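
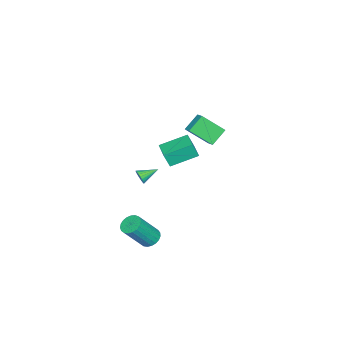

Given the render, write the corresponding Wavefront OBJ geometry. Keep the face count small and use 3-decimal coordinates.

v 0.436 -0.996 -0.796
v 0.714 -0.947 -0.336
v -0.396 -0.144 -0.384
v 0.806 -0.799 -0.456
v 0.841 -0.682 -0.627
v 0.815 -0.613 -0.824
v 0.731 -0.601 -1.017
v 0.601 -0.65 -1.176
v 0.447 -0.752 -1.278
v 0.291 -0.891 -1.306
v 0.157 -1.046 -1.256
v 0.065 -1.193 -1.136
v 0.03 -1.31 -0.965
v 0.057 -1.38 -0.768
v 0.141 -1.391 -0.575
v 0.27 -1.342 -0.416
v 0.424 -1.24 -0.314
v 0.58 -1.101 -0.287
v 3.325 0.944 -3.8
v 3.778 1.516 -3.815
v 4.828 0.728 -2.074
v 4.375 0.156 -2.06
v 3.555 1.616 -3.635
v 4.606 0.829 -1.894
v 3.292 1.601 -3.483
v 4.343 0.813 -1.743
v 3.035 1.471 -3.387
v 4.086 0.684 -1.646
v 2.828 1.251 -3.362
v 3.879 0.463 -1.621
v 2.707 0.977 -3.412
v 3.758 0.19 -1.672
v 2.693 0.698 -3.53
v 3.743 -0.09 -1.79
v 2.788 0.461 -3.695
v 3.838 -0.327 -1.954
v 2.975 0.307 -3.877
v 4.026 -0.48 -2.137
v 3.224 0.264 -4.047
v 4.274 -0.523 -2.306
v 3.489 0.338 -4.173
v 4.54 -0.449 -2.433
v 3.726 0.517 -4.236
v 4.777 -0.27 -2.495
v 3.894 0.77 -4.223
v 4.945 -0.018 -2.482
v 3.964 1.053 -4.136
v 5.014 0.265 -2.396
v 3.922 1.316 -3.992
v 4.973 0.529 -2.252
v -5.097 0.27 -1.083
v -4.91 -0.091 -0.039
v -3.848 1.132 -1.009
v -3.66 0.771 0.035
v -4.02 -1.231 -1.795
v -3.832 -1.592 -0.751
v -2.77 -0.369 -1.721
v -2.583 -0.73 -0.677
v -0.095 1.739 3.945
v -1.013 2.172 4.79
v -0.588 3.041 2.743
v -1.505 3.474 3.587
v 0.445 2.246 4.273
v -0.472 2.679 5.117
v -0.047 3.548 3.07
v -0.965 3.981 3.915
f 2 1 4
f 2 4 3
f 4 1 5
f 4 5 3
f 5 1 6
f 5 6 3
f 6 1 7
f 6 7 3
f 7 1 8
f 7 8 3
f 8 1 9
f 8 9 3
f 9 1 10
f 9 10 3
f 10 1 11
f 10 11 3
f 11 1 12
f 11 12 3
f 12 1 13
f 12 13 3
f 13 1 14
f 13 14 3
f 14 1 15
f 14 15 3
f 15 1 16
f 15 16 3
f 16 1 17
f 16 17 3
f 17 1 18
f 17 18 3
f 18 1 2
f 18 2 3
f 20 19 23
f 20 23 21
f 21 23 24
f 21 24 22
f 23 19 25
f 23 25 24
f 24 25 26
f 24 26 22
f 25 19 27
f 25 27 26
f 26 27 28
f 26 28 22
f 27 19 29
f 27 29 28
f 28 29 30
f 28 30 22
f 29 19 31
f 29 31 30
f 30 31 32
f 30 32 22
f 31 19 33
f 31 33 32
f 32 33 34
f 32 34 22
f 33 19 35
f 33 35 34
f 34 35 36
f 34 36 22
f 35 19 37
f 35 37 36
f 36 37 38
f 36 38 22
f 37 19 39
f 37 39 38
f 38 39 40
f 38 40 22
f 39 19 41
f 39 41 40
f 40 41 42
f 40 42 22
f 41 19 43
f 41 43 42
f 42 43 44
f 42 44 22
f 43 19 45
f 43 45 44
f 44 45 46
f 44 46 22
f 45 19 47
f 45 47 46
f 46 47 48
f 46 48 22
f 47 19 49
f 47 49 48
f 48 49 50
f 48 50 22
f 49 19 20
f 49 20 50
f 50 20 21
f 50 21 22
f 52 54 51
f 55 52 51
f 51 54 53
f 53 55 51
f 52 58 54
f 56 52 55
f 56 58 52
f 54 58 53
f 57 55 53
f 53 58 57
f 57 56 55
f 58 56 57
f 60 62 59
f 63 60 59
f 59 62 61
f 61 63 59
f 60 66 62
f 64 60 63
f 64 66 60
f 62 66 61
f 65 63 61
f 61 66 65
f 65 64 63
f 66 64 65



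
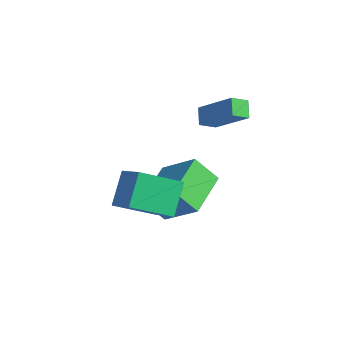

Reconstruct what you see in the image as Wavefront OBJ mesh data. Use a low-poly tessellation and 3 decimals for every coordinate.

v 2.092 -1.543 -0.36
v 1.483 -3.092 0.534
v 3.221 -1.643 0.234
v 2.612 -3.193 1.128
v 2.628 -2.427 -1.528
v 2.019 -3.977 -0.634
v 3.757 -2.528 -0.934
v 3.148 -4.077 -0.04
v 1.144 -1.996 -1.792
v 2.582 -1.613 -0.677
v 0.259 -0.264 -1.246
v 1.698 0.119 -0.131
v 1.762 -1.359 -2.809
v 3.201 -0.976 -1.694
v 0.878 0.373 -2.263
v 2.316 0.756 -1.148
v 0.95 1.699 1.512
v 0.824 0.999 1.878
v 2.44 2.031 2.66
v 2.314 1.331 3.026
v 1.446 1.329 0.974
v 1.32 0.629 1.34
v 2.936 1.661 2.122
v 2.81 0.961 2.488
f 2 4 1
f 5 2 1
f 1 4 3
f 3 5 1
f 2 8 4
f 6 2 5
f 6 8 2
f 4 8 3
f 7 5 3
f 3 8 7
f 7 6 5
f 8 6 7
f 10 12 9
f 13 10 9
f 9 12 11
f 11 13 9
f 10 16 12
f 14 10 13
f 14 16 10
f 12 16 11
f 15 13 11
f 11 16 15
f 15 14 13
f 16 14 15
f 18 20 17
f 21 18 17
f 17 20 19
f 19 21 17
f 18 24 20
f 22 18 21
f 22 24 18
f 20 24 19
f 23 21 19
f 19 24 23
f 23 22 21
f 24 22 23



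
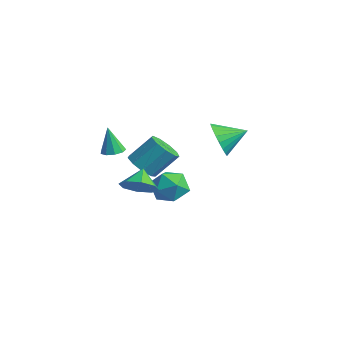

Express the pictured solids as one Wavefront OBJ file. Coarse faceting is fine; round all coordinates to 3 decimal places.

v -0.288 0.962 -1.354
v 0.259 0.989 -2.214
v -1.159 -0.309 -1.946
v -0.612 -0.282 -2.806
v -0.175 -0.579 -1.933
v 0.363 0.207 -1.567
v -1.263 0.473 -2.593
v -0.725 1.259 -2.227
v -0.343 0.686 -2.98
v 0.329 0.036 -2.572
v -1.229 0.644 -1.588
v -0.557 -0.006 -1.18
v -0.099 -1.416 -0.018
v 0.438 -1.026 -0.549
v 0.796 0.027 0.588
v 0.259 -0.364 1.118
v -0.093 -0.794 -0.597
v 0.265 0.259 0.54
v -0.626 -0.853 -0.374
v -0.269 0.2 0.763
v -0.913 -1.176 0.015
v -0.556 -0.123 1.152
v -0.819 -1.611 0.388
v -0.462 -0.559 1.525
v -0.388 -1.956 0.572
v -0.03 -0.903 1.709
v 0.179 -2.047 0.479
v 0.536 -0.995 1.616
v 0.616 -1.844 0.153
v 0.973 -0.791 1.29
v 0.718 -1.44 -0.253
v 1.075 -0.388 0.884
v 2.805 -3.422 0.696
v 3.32 -2.72 0.516
v 2.255 -2.838 1.404
v 2.771 -2.75 0.114
v 2.241 -3.174 0.053
v 2.042 -3.744 0.369
v 2.289 -4.125 0.876
v 2.839 -4.095 1.278
v 3.368 -3.671 1.339
v 3.568 -3.101 1.023
v 0.812 2.175 1.014
v 1.491 2.15 0.281
v 1.408 3.345 1.526
v 1.189 2.378 0.11
v 0.821 2.572 0.096
v 0.452 2.697 0.241
v 0.145 2.731 0.519
v -0.047 2.67 0.883
v -0.09 2.522 1.269
v 0.023 2.315 1.611
v 0.272 2.084 1.85
v 0.615 1.868 1.945
v 0.991 1.705 1.878
v 1.337 1.623 1.662
v 1.592 1.637 1.334
v 1.712 1.744 0.95
v 1.677 1.925 0.578
v 0.814 -3.461 2.025
v 1.349 -3.303 2.141
v 0.546 -3.559 3.395
v 1.119 -2.989 2.118
v 0.746 -2.896 2.051
v 0.405 -3.068 1.972
v 0.256 -3.424 1.918
v 0.367 -3.797 1.913
v 0.688 -4.014 1.961
v 1.068 -3.972 2.038
v 1.329 -3.691 2.109
f 1 12 6
f 1 6 2
f 1 2 8
f 1 8 11
f 1 11 12
f 2 6 10
f 6 12 5
f 12 11 3
f 11 8 7
f 8 2 9
f 4 10 5
f 4 5 3
f 4 3 7
f 4 7 9
f 4 9 10
f 5 10 6
f 3 5 12
f 7 3 11
f 9 7 8
f 10 9 2
f 14 13 17
f 14 17 15
f 15 17 18
f 15 18 16
f 17 13 19
f 17 19 18
f 18 19 20
f 18 20 16
f 19 13 21
f 19 21 20
f 20 21 22
f 20 22 16
f 21 13 23
f 21 23 22
f 22 23 24
f 22 24 16
f 23 13 25
f 23 25 24
f 24 25 26
f 24 26 16
f 25 13 27
f 25 27 26
f 26 27 28
f 26 28 16
f 27 13 29
f 27 29 28
f 28 29 30
f 28 30 16
f 29 13 31
f 29 31 30
f 30 31 32
f 30 32 16
f 31 13 14
f 31 14 32
f 32 14 15
f 32 15 16
f 34 33 36
f 34 36 35
f 36 33 37
f 36 37 35
f 37 33 38
f 37 38 35
f 38 33 39
f 38 39 35
f 39 33 40
f 39 40 35
f 40 33 41
f 40 41 35
f 41 33 42
f 41 42 35
f 42 33 34
f 42 34 35
f 44 43 46
f 44 46 45
f 46 43 47
f 46 47 45
f 47 43 48
f 47 48 45
f 48 43 49
f 48 49 45
f 49 43 50
f 49 50 45
f 50 43 51
f 50 51 45
f 51 43 52
f 51 52 45
f 52 43 53
f 52 53 45
f 53 43 54
f 53 54 45
f 54 43 55
f 54 55 45
f 55 43 56
f 55 56 45
f 56 43 57
f 56 57 45
f 57 43 58
f 57 58 45
f 58 43 59
f 58 59 45
f 59 43 44
f 59 44 45
f 61 60 63
f 61 63 62
f 63 60 64
f 63 64 62
f 64 60 65
f 64 65 62
f 65 60 66
f 65 66 62
f 66 60 67
f 66 67 62
f 67 60 68
f 67 68 62
f 68 60 69
f 68 69 62
f 69 60 70
f 69 70 62
f 70 60 61
f 70 61 62



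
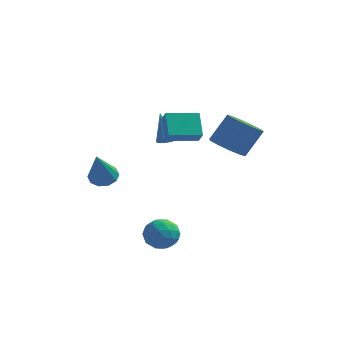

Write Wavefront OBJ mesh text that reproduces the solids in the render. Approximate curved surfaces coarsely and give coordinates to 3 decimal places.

v 0.495 -2.835 -4.037
v 1.353 -2.895 -3.698
v 0.307 -4.305 -3.822
v 1.165 -4.365 -3.483
v 0.509 -3.92 -3.006
v 0.625 -3.012 -3.139
v 1.035 -4.188 -4.381
v 1.151 -3.28 -4.514
v 1.687 -3.732 -3.91
v 1.362 -3.566 -3.06
v 0.298 -3.634 -4.46
v -0.027 -3.468 -3.61
v 0.941 -2.736 -3.886
v 0.719 -4.464 -3.634
v 0.334 -4.202 -3.353
v 0.838 -4.238 -3.154
v 0.513 -2.805 -3.558
v 1.017 -2.84 -3.358
v 0.521 -3.442 -2.951
v 0.643 -4.36 -4.162
v 1.147 -4.395 -3.962
v 0.822 -2.962 -4.366
v 1.326 -2.998 -4.167
v 1.139 -3.758 -4.569
v 1.641 -3.263 -3.812
v 1.531 -4.127 -3.685
v 1.454 -4.023 -4.214
v 1.522 -3.489 -4.292
v 1.45 -3.166 -3.312
v 1.34 -4.029 -3.185
v 0.954 -3.768 -2.905
v 1.022 -3.234 -2.983
v 1.647 -3.657 -3.437
v 0.32 -3.171 -4.335
v 0.21 -4.034 -4.208
v 0.638 -3.966 -4.537
v 0.706 -3.432 -4.615
v 0.129 -3.073 -3.835
v 0.019 -3.937 -3.708
v 0.138 -3.711 -3.228
v 0.206 -3.177 -3.306
v 0.013 -3.543 -4.083
v -2.111 -3.014 -0.598
v -1.642 -2.527 -0.298
v -2.049 -4.206 1.238
v -2.068 -2.394 -0.197
v -2.511 -2.498 -0.25
v -2.8 -2.799 -0.435
v -2.827 -3.183 -0.683
v -2.58 -3.502 -0.899
v -2.154 -3.635 -0.999
v -1.712 -3.53 -0.947
v -1.422 -3.229 -0.761
v -1.396 -2.846 -0.513
v 2.815 0.978 -0.047
v 3.546 1.378 -0.618
v 4.255 2.102 0.796
v 3.525 1.702 1.367
v 3.076 1.788 -0.592
v 3.785 2.512 0.822
v 2.506 1.888 -0.358
v 3.215 2.612 1.057
v 2.054 1.641 -0.005
v 2.763 2.365 1.41
v 1.893 1.14 0.332
v 2.603 1.864 1.746
v 2.085 0.578 0.524
v 2.794 1.302 1.938
v 2.555 0.168 0.498
v 3.264 0.892 1.912
v 3.125 0.068 0.263
v 3.834 0.792 1.678
v 3.577 0.315 -0.09
v 4.286 1.039 1.325
v 3.737 0.816 -0.426
v 4.447 1.54 0.988
v 0.394 -0.926 1.054
v 0.859 -0.652 1.074
v -0.234 0.046 2.326
v 0.741 -0.533 0.925
v 0.563 -0.482 0.798
v 0.356 -0.508 0.715
v 0.155 -0.606 0.691
v -0.004 -0.76 0.73
v -0.094 -0.942 0.825
v -0.1 -1.122 0.959
v -0.021 -1.268 1.11
v 0.131 -1.354 1.251
v 0.328 -1.367 1.359
v 0.536 -1.304 1.413
v 0.72 -1.175 1.406
v 0.848 -1.004 1.337
v 0.897 -0.819 1.22
v 0.657 -2.364 1.721
v 0.96 -2.809 2.326
v 0.243 -1.378 2.655
v 0.546 -1.823 3.26
v 2.074 -1.617 1.56
v 2.377 -2.062 2.165
v 1.66 -0.631 2.494
v 1.963 -1.076 3.099
f 1 38 17
f 38 12 41
f 17 41 6
f 38 41 17
f 1 17 13
f 17 6 18
f 13 18 2
f 17 18 13
f 1 13 22
f 13 2 23
f 22 23 8
f 13 23 22
f 1 22 34
f 22 8 37
f 34 37 11
f 22 37 34
f 1 34 38
f 34 11 42
f 38 42 12
f 34 42 38
f 2 18 29
f 18 6 32
f 29 32 10
f 18 32 29
f 6 41 19
f 41 12 40
f 19 40 5
f 41 40 19
f 12 42 39
f 42 11 35
f 39 35 3
f 42 35 39
f 11 37 36
f 37 8 24
f 36 24 7
f 37 24 36
f 8 23 28
f 23 2 25
f 28 25 9
f 23 25 28
f 4 30 16
f 30 10 31
f 16 31 5
f 30 31 16
f 4 16 14
f 16 5 15
f 14 15 3
f 16 15 14
f 4 14 21
f 14 3 20
f 21 20 7
f 14 20 21
f 4 21 26
f 21 7 27
f 26 27 9
f 21 27 26
f 4 26 30
f 26 9 33
f 30 33 10
f 26 33 30
f 5 31 19
f 31 10 32
f 19 32 6
f 31 32 19
f 3 15 39
f 15 5 40
f 39 40 12
f 15 40 39
f 7 20 36
f 20 3 35
f 36 35 11
f 20 35 36
f 9 27 28
f 27 7 24
f 28 24 8
f 27 24 28
f 10 33 29
f 33 9 25
f 29 25 2
f 33 25 29
f 44 43 46
f 44 46 45
f 46 43 47
f 46 47 45
f 47 43 48
f 47 48 45
f 48 43 49
f 48 49 45
f 49 43 50
f 49 50 45
f 50 43 51
f 50 51 45
f 51 43 52
f 51 52 45
f 52 43 53
f 52 53 45
f 53 43 54
f 53 54 45
f 54 43 44
f 54 44 45
f 56 55 59
f 56 59 57
f 57 59 60
f 57 60 58
f 59 55 61
f 59 61 60
f 60 61 62
f 60 62 58
f 61 55 63
f 61 63 62
f 62 63 64
f 62 64 58
f 63 55 65
f 63 65 64
f 64 65 66
f 64 66 58
f 65 55 67
f 65 67 66
f 66 67 68
f 66 68 58
f 67 55 69
f 67 69 68
f 68 69 70
f 68 70 58
f 69 55 71
f 69 71 70
f 70 71 72
f 70 72 58
f 71 55 73
f 71 73 72
f 72 73 74
f 72 74 58
f 73 55 75
f 73 75 74
f 74 75 76
f 74 76 58
f 75 55 56
f 75 56 76
f 76 56 57
f 76 57 58
f 78 77 80
f 78 80 79
f 80 77 81
f 80 81 79
f 81 77 82
f 81 82 79
f 82 77 83
f 82 83 79
f 83 77 84
f 83 84 79
f 84 77 85
f 84 85 79
f 85 77 86
f 85 86 79
f 86 77 87
f 86 87 79
f 87 77 88
f 87 88 79
f 88 77 89
f 88 89 79
f 89 77 90
f 89 90 79
f 90 77 91
f 90 91 79
f 91 77 92
f 91 92 79
f 92 77 93
f 92 93 79
f 93 77 78
f 93 78 79
f 95 97 94
f 98 95 94
f 94 97 96
f 96 98 94
f 95 101 97
f 99 95 98
f 99 101 95
f 97 101 96
f 100 98 96
f 96 101 100
f 100 99 98
f 101 99 100



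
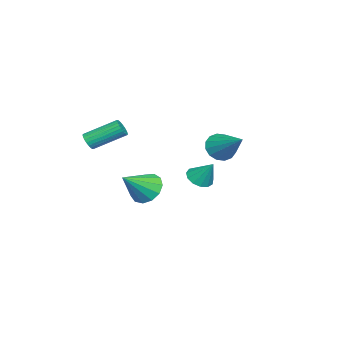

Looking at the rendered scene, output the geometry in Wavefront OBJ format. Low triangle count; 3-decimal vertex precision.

v -0.453 2.967 1.837
v -0.116 3.249 1.144
v 0.673 4.293 2.923
v -0.46 3.49 1.206
v -0.801 3.592 1.436
v -1.05 3.526 1.774
v -1.138 3.31 2.129
v -1.043 3.002 2.405
v -0.789 2.685 2.53
v -0.445 2.444 2.468
v -0.104 2.343 2.238
v 0.145 2.409 1.9
v 0.233 2.624 1.545
v 0.137 2.932 1.269
v -4.172 -1.834 -3.065
v -3.478 -1.791 -3.784
v -2.888 -2.646 -1.875
v -3.438 -1.308 -3.497
v -3.632 -0.992 -3.073
v -3.997 -0.943 -2.646
v -4.417 -1.177 -2.353
v -4.759 -1.619 -2.286
v -4.915 -2.13 -2.466
v -4.835 -2.546 -2.837
v -4.544 -2.736 -3.28
v -4.135 -2.64 -3.655
v -3.737 -2.288 -3.843
v -0.14 -3.369 1.55
v 0.168 -3.493 1.937
v -0.352 -1.975 2.837
v -0.66 -1.851 2.45
v 0.29 -3.385 1.824
v -0.23 -1.866 2.724
v 0.346 -3.273 1.669
v -0.173 -1.755 2.569
v 0.329 -3.177 1.496
v -0.191 -1.658 2.396
v 0.24 -3.11 1.331
v -0.279 -1.591 2.231
v 0.093 -3.082 1.2
v -0.426 -1.563 2.099
v -0.089 -3.098 1.121
v -0.609 -1.579 2.021
v -0.279 -3.155 1.109
v -0.799 -1.637 2.008
v -0.448 -3.245 1.163
v -0.968 -1.727 2.063
v -0.57 -3.354 1.276
v -1.09 -1.835 2.176
v -0.627 -3.465 1.431
v -1.146 -1.947 2.331
v -0.609 -3.562 1.604
v -1.129 -2.043 2.504
v -0.521 -3.629 1.769
v -1.04 -2.11 2.669
v -0.374 -3.657 1.901
v -0.893 -2.138 2.8
v -0.191 -3.641 1.979
v -0.711 -2.122 2.879
v -0.001 -3.583 1.992
v -0.521 -2.065 2.891
v -3.195 1.182 -1.499
v -2.477 1.044 -1.617
v -2.865 1.938 -0.381
v -2.566 1.393 -1.827
v -2.854 1.675 -1.933
v -3.25 1.8 -1.901
v -3.629 1.729 -1.742
v -3.87 1.484 -1.505
v -3.896 1.143 -1.267
v -3.7 0.815 -1.102
v -3.343 0.602 -1.063
v -2.939 0.574 -1.163
v -2.616 0.738 -1.37
f 2 1 4
f 2 4 3
f 4 1 5
f 4 5 3
f 5 1 6
f 5 6 3
f 6 1 7
f 6 7 3
f 7 1 8
f 7 8 3
f 8 1 9
f 8 9 3
f 9 1 10
f 9 10 3
f 10 1 11
f 10 11 3
f 11 1 12
f 11 12 3
f 12 1 13
f 12 13 3
f 13 1 14
f 13 14 3
f 14 1 2
f 14 2 3
f 16 15 18
f 16 18 17
f 18 15 19
f 18 19 17
f 19 15 20
f 19 20 17
f 20 15 21
f 20 21 17
f 21 15 22
f 21 22 17
f 22 15 23
f 22 23 17
f 23 15 24
f 23 24 17
f 24 15 25
f 24 25 17
f 25 15 26
f 25 26 17
f 26 15 27
f 26 27 17
f 27 15 16
f 27 16 17
f 29 28 32
f 29 32 30
f 30 32 33
f 30 33 31
f 32 28 34
f 32 34 33
f 33 34 35
f 33 35 31
f 34 28 36
f 34 36 35
f 35 36 37
f 35 37 31
f 36 28 38
f 36 38 37
f 37 38 39
f 37 39 31
f 38 28 40
f 38 40 39
f 39 40 41
f 39 41 31
f 40 28 42
f 40 42 41
f 41 42 43
f 41 43 31
f 42 28 44
f 42 44 43
f 43 44 45
f 43 45 31
f 44 28 46
f 44 46 45
f 45 46 47
f 45 47 31
f 46 28 48
f 46 48 47
f 47 48 49
f 47 49 31
f 48 28 50
f 48 50 49
f 49 50 51
f 49 51 31
f 50 28 52
f 50 52 51
f 51 52 53
f 51 53 31
f 52 28 54
f 52 54 53
f 53 54 55
f 53 55 31
f 54 28 56
f 54 56 55
f 55 56 57
f 55 57 31
f 56 28 58
f 56 58 57
f 57 58 59
f 57 59 31
f 58 28 60
f 58 60 59
f 59 60 61
f 59 61 31
f 60 28 29
f 60 29 61
f 61 29 30
f 61 30 31
f 63 62 65
f 63 65 64
f 65 62 66
f 65 66 64
f 66 62 67
f 66 67 64
f 67 62 68
f 67 68 64
f 68 62 69
f 68 69 64
f 69 62 70
f 69 70 64
f 70 62 71
f 70 71 64
f 71 62 72
f 71 72 64
f 72 62 73
f 72 73 64
f 73 62 74
f 73 74 64
f 74 62 63
f 74 63 64



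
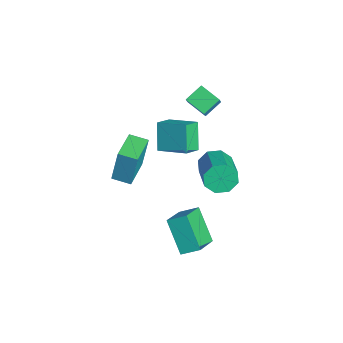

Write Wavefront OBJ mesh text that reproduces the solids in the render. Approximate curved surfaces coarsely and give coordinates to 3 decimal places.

v -2.841 0.189 -2.662
v -2.843 0.562 -0.616
v -2.268 1.09 -2.826
v -2.269 1.463 -0.78
v -1.231 -0.803 -2.48
v -1.232 -0.43 -0.434
v -0.657 0.098 -2.644
v -0.659 0.471 -0.598
v 2.931 3.535 1.889
v 3.214 3.168 1.118
v 5.072 2.917 1.92
v 4.789 3.285 2.691
v 3.3 3.851 1.131
v 5.159 3.6 1.933
v 3.17 4.349 1.589
v 5.029 4.099 2.391
v 2.9 4.371 2.222
v 4.759 4.12 3.024
v 2.648 3.903 2.66
v 4.506 3.652 3.462
v 2.561 3.22 2.647
v 4.42 2.969 3.449
v 2.691 2.721 2.189
v 4.55 2.471 2.991
v 2.961 2.7 1.556
v 4.82 2.449 2.358
v 2.349 1.864 -2.372
v 3.544 0.894 -1.499
v 2.705 2.783 -1.839
v 3.901 1.813 -0.966
v 3.739 2.207 -3.894
v 4.935 1.237 -3.021
v 4.096 3.126 -3.361
v 5.291 2.156 -2.488
v -2.818 2.708 0.137
v -2.198 1.902 0.695
v -1.704 3.951 0.692
v -1.083 3.145 1.25
v -1.857 2.475 -1.27
v -1.236 1.669 -0.712
v -0.742 3.718 -0.715
v -0.122 2.912 -0.157
v -1.046 3.2 3.257
v -0.552 2.979 3.976
v -1.445 4.113 3.81
v -0.951 3.893 4.53
v -0.089 3.887 2.81
v 0.405 3.667 3.53
v -0.488 4.801 3.364
v 0.006 4.58 4.083
f 2 4 1
f 5 2 1
f 1 4 3
f 3 5 1
f 2 8 4
f 6 2 5
f 6 8 2
f 4 8 3
f 7 5 3
f 3 8 7
f 7 6 5
f 8 6 7
f 10 9 13
f 10 13 11
f 11 13 14
f 11 14 12
f 13 9 15
f 13 15 14
f 14 15 16
f 14 16 12
f 15 9 17
f 15 17 16
f 16 17 18
f 16 18 12
f 17 9 19
f 17 19 18
f 18 19 20
f 18 20 12
f 19 9 21
f 19 21 20
f 20 21 22
f 20 22 12
f 21 9 23
f 21 23 22
f 22 23 24
f 22 24 12
f 23 9 25
f 23 25 24
f 24 25 26
f 24 26 12
f 25 9 10
f 25 10 26
f 26 10 11
f 26 11 12
f 28 30 27
f 31 28 27
f 27 30 29
f 29 31 27
f 28 34 30
f 32 28 31
f 32 34 28
f 30 34 29
f 33 31 29
f 29 34 33
f 33 32 31
f 34 32 33
f 36 38 35
f 39 36 35
f 35 38 37
f 37 39 35
f 36 42 38
f 40 36 39
f 40 42 36
f 38 42 37
f 41 39 37
f 37 42 41
f 41 40 39
f 42 40 41
f 44 46 43
f 47 44 43
f 43 46 45
f 45 47 43
f 44 50 46
f 48 44 47
f 48 50 44
f 46 50 45
f 49 47 45
f 45 50 49
f 49 48 47
f 50 48 49



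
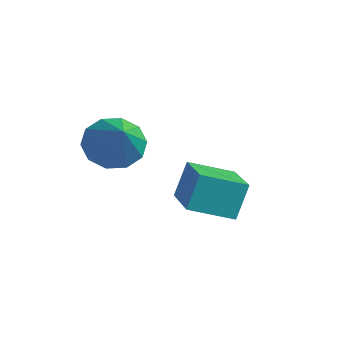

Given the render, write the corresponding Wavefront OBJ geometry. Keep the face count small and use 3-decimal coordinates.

v -2.354 -0.301 2.176
v -1.667 -0.336 1.396
v -0.906 -1.019 3.484
v -1.628 0.244 1.67
v -1.865 0.616 2.137
v -2.29 0.637 2.619
v -2.739 0.3 2.932
v -3.042 -0.266 2.956
v -3.081 -0.846 2.682
v -2.844 -1.218 2.215
v -2.419 -1.24 1.733
v -1.97 -0.903 1.42
v -2.397 2.113 -1.024
v -2.456 2.7 0.29
v -1.543 3.406 -1.563
v -1.602 3.993 -0.249
v -0.538 1.107 -0.491
v -0.597 1.694 0.823
v 0.316 2.4 -1.03
v 0.257 2.987 0.284
f 2 1 4
f 2 4 3
f 4 1 5
f 4 5 3
f 5 1 6
f 5 6 3
f 6 1 7
f 6 7 3
f 7 1 8
f 7 8 3
f 8 1 9
f 8 9 3
f 9 1 10
f 9 10 3
f 10 1 11
f 10 11 3
f 11 1 12
f 11 12 3
f 12 1 2
f 12 2 3
f 14 16 13
f 17 14 13
f 13 16 15
f 15 17 13
f 14 20 16
f 18 14 17
f 18 20 14
f 16 20 15
f 19 17 15
f 15 20 19
f 19 18 17
f 20 18 19



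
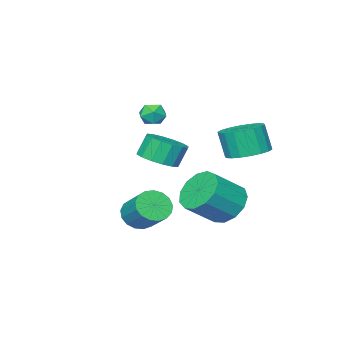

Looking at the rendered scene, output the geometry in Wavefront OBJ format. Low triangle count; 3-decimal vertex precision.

v -1.387 -1.946 1.688
v -1.012 -1.794 2.239
v -0.468 -2.226 1.141
v -0.093 -2.074 1.692
v -0.508 -2.617 1.7
v -1.076 -2.444 2.038
v -0.404 -1.576 1.342
v -0.972 -1.403 1.68
v -0.405 -1.565 2.025
v -0.469 -2.209 2.247
v -1.011 -1.811 1.133
v -1.075 -2.455 1.355
v 2.894 1.271 -2.11
v 3.577 0.916 -1.826
v 3.809 2.114 -0.887
v 3.126 2.469 -1.17
v 3.702 1.131 -2.13
v 3.934 2.329 -1.191
v 3.641 1.377 -2.43
v 3.873 2.575 -1.49
v 3.41 1.599 -2.656
v 3.642 2.797 -1.716
v 3.06 1.746 -2.757
v 3.292 2.944 -1.817
v 2.673 1.784 -2.71
v 2.905 2.982 -1.77
v 2.336 1.705 -2.525
v 2.568 2.903 -1.585
v 2.126 1.526 -2.245
v 2.358 2.724 -1.306
v 2.093 1.289 -1.934
v 2.325 2.486 -0.995
v 2.243 1.047 -1.664
v 2.475 2.245 -0.724
v 2.543 0.857 -1.495
v 2.775 2.055 -0.556
v 2.922 0.762 -1.468
v 3.154 1.96 -0.528
v 3.296 0.783 -1.587
v 3.528 1.981 -0.648
v -1.993 2.579 0.413
v -1.342 1.85 0.158
v -1.296 1.432 1.472
v -1.947 2.161 1.727
v -1.072 2.195 0.258
v -1.026 1.777 1.573
v -0.984 2.616 0.389
v -0.938 2.198 1.704
v -1.096 3.03 0.525
v -1.05 2.611 1.839
v -1.386 3.354 0.638
v -1.34 2.936 1.953
v -1.796 3.525 0.707
v -1.75 3.107 2.021
v -2.245 3.509 0.717
v -2.199 3.09 2.032
v -2.644 3.308 0.668
v -2.598 2.89 1.982
v -2.914 2.963 0.567
v -2.868 2.545 1.882
v -3.002 2.542 0.436
v -2.956 2.124 1.751
v -2.89 2.129 0.301
v -2.844 1.71 1.615
v -2.6 1.804 0.187
v -2.554 1.386 1.502
v -2.19 1.633 0.119
v -2.144 1.215 1.433
v -1.741 1.65 0.108
v -1.695 1.231 1.423
v 1.624 0.973 0.511
v 2.382 1.449 0.797
v 1.935 1.562 1.795
v 1.176 1.087 1.509
v 2.079 1.788 0.623
v 1.632 1.901 1.621
v 1.654 1.908 0.419
v 1.207 2.022 1.417
v 1.221 1.778 0.239
v 0.774 1.892 1.238
v 0.896 1.433 0.133
v 0.449 1.546 1.131
v 0.765 0.964 0.127
v 0.318 1.077 1.126
v 0.865 0.498 0.225
v 0.418 0.611 1.223
v 1.168 0.159 0.399
v 0.721 0.272 1.397
v 1.593 0.038 0.603
v 1.146 0.152 1.601
v 2.026 0.168 0.782
v 1.579 0.282 1.781
v 2.351 0.514 0.889
v 1.904 0.627 1.887
v 2.482 0.983 0.894
v 2.035 1.096 1.893
v -0.25 3.185 -1.848
v 0.2 2.542 -2.605
v 1.54 2.213 -1.528
v 1.09 2.855 -0.772
v 0.42 3.106 -2.705
v 1.759 2.777 -1.628
v 0.426 3.696 -2.533
v 1.766 3.367 -1.457
v 0.218 4.123 -2.144
v 1.558 3.794 -1.067
v -0.138 4.252 -1.661
v 1.202 3.923 -0.584
v -0.53 4.043 -1.237
v 0.809 3.713 -0.161
v -0.833 3.56 -1.008
v 0.506 3.231 0.069
v -0.951 2.959 -1.045
v 0.389 2.63 0.032
v -0.846 2.429 -1.337
v 0.493 2.1 -0.261
v -0.552 2.139 -1.792
v 0.788 1.81 -0.715
v -0.162 2.181 -2.264
v 1.178 1.852 -1.188
f 1 12 6
f 1 6 2
f 1 2 8
f 1 8 11
f 1 11 12
f 2 6 10
f 6 12 5
f 12 11 3
f 11 8 7
f 8 2 9
f 4 10 5
f 4 5 3
f 4 3 7
f 4 7 9
f 4 9 10
f 5 10 6
f 3 5 12
f 7 3 11
f 9 7 8
f 10 9 2
f 14 13 17
f 14 17 15
f 15 17 18
f 15 18 16
f 17 13 19
f 17 19 18
f 18 19 20
f 18 20 16
f 19 13 21
f 19 21 20
f 20 21 22
f 20 22 16
f 21 13 23
f 21 23 22
f 22 23 24
f 22 24 16
f 23 13 25
f 23 25 24
f 24 25 26
f 24 26 16
f 25 13 27
f 25 27 26
f 26 27 28
f 26 28 16
f 27 13 29
f 27 29 28
f 28 29 30
f 28 30 16
f 29 13 31
f 29 31 30
f 30 31 32
f 30 32 16
f 31 13 33
f 31 33 32
f 32 33 34
f 32 34 16
f 33 13 35
f 33 35 34
f 34 35 36
f 34 36 16
f 35 13 37
f 35 37 36
f 36 37 38
f 36 38 16
f 37 13 39
f 37 39 38
f 38 39 40
f 38 40 16
f 39 13 14
f 39 14 40
f 40 14 15
f 40 15 16
f 42 41 45
f 42 45 43
f 43 45 46
f 43 46 44
f 45 41 47
f 45 47 46
f 46 47 48
f 46 48 44
f 47 41 49
f 47 49 48
f 48 49 50
f 48 50 44
f 49 41 51
f 49 51 50
f 50 51 52
f 50 52 44
f 51 41 53
f 51 53 52
f 52 53 54
f 52 54 44
f 53 41 55
f 53 55 54
f 54 55 56
f 54 56 44
f 55 41 57
f 55 57 56
f 56 57 58
f 56 58 44
f 57 41 59
f 57 59 58
f 58 59 60
f 58 60 44
f 59 41 61
f 59 61 60
f 60 61 62
f 60 62 44
f 61 41 63
f 61 63 62
f 62 63 64
f 62 64 44
f 63 41 65
f 63 65 64
f 64 65 66
f 64 66 44
f 65 41 67
f 65 67 66
f 66 67 68
f 66 68 44
f 67 41 69
f 67 69 68
f 68 69 70
f 68 70 44
f 69 41 42
f 69 42 70
f 70 42 43
f 70 43 44
f 72 71 75
f 72 75 73
f 73 75 76
f 73 76 74
f 75 71 77
f 75 77 76
f 76 77 78
f 76 78 74
f 77 71 79
f 77 79 78
f 78 79 80
f 78 80 74
f 79 71 81
f 79 81 80
f 80 81 82
f 80 82 74
f 81 71 83
f 81 83 82
f 82 83 84
f 82 84 74
f 83 71 85
f 83 85 84
f 84 85 86
f 84 86 74
f 85 71 87
f 85 87 86
f 86 87 88
f 86 88 74
f 87 71 89
f 87 89 88
f 88 89 90
f 88 90 74
f 89 71 91
f 89 91 90
f 90 91 92
f 90 92 74
f 91 71 93
f 91 93 92
f 92 93 94
f 92 94 74
f 93 71 95
f 93 95 94
f 94 95 96
f 94 96 74
f 95 71 72
f 95 72 96
f 96 72 73
f 96 73 74
f 98 97 101
f 98 101 99
f 99 101 102
f 99 102 100
f 101 97 103
f 101 103 102
f 102 103 104
f 102 104 100
f 103 97 105
f 103 105 104
f 104 105 106
f 104 106 100
f 105 97 107
f 105 107 106
f 106 107 108
f 106 108 100
f 107 97 109
f 107 109 108
f 108 109 110
f 108 110 100
f 109 97 111
f 109 111 110
f 110 111 112
f 110 112 100
f 111 97 113
f 111 113 112
f 112 113 114
f 112 114 100
f 113 97 115
f 113 115 114
f 114 115 116
f 114 116 100
f 115 97 117
f 115 117 116
f 116 117 118
f 116 118 100
f 117 97 119
f 117 119 118
f 118 119 120
f 118 120 100
f 119 97 98
f 119 98 120
f 120 98 99
f 120 99 100



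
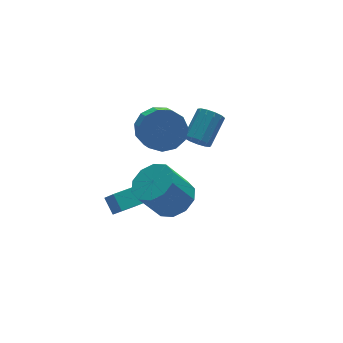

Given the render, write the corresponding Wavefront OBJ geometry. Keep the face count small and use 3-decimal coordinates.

v 1.116 -0.936 1.874
v 1.845 -1.458 1.387
v 1.633 -2.345 2.019
v 0.904 -1.824 2.506
v 2.1 -1.201 1.833
v 1.888 -2.089 2.465
v 2.043 -0.86 2.293
v 1.831 -1.748 2.924
v 1.692 -0.544 2.619
v 1.479 -1.431 3.251
v 1.158 -0.352 2.709
v 0.945 -1.239 3.341
v 0.61 -0.345 2.534
v 0.398 -1.233 3.166
v 0.224 -0.527 2.149
v 0.011 -1.414 2.781
v 0.12 -0.838 1.677
v -0.092 -1.725 2.309
v 0.333 -1.18 1.268
v 0.121 -2.068 1.9
v 0.795 -1.445 1.051
v 0.582 -2.333 1.683
v 1.358 -1.549 1.095
v 1.146 -2.436 1.727
v -0.737 -1.21 -2.708
v -0.792 -0.526 -2.141
v -0.889 -0.637 -3.412
v -0.944 0.046 -2.845
v 0.444 -1.026 -2.815
v 0.389 -0.343 -2.248
v 0.292 -0.454 -3.519
v 0.237 0.23 -2.952
v 0.785 -2.997 -0.958
v 1.297 -3.769 -0.581
v 0.366 -3.676 0.874
v -0.145 -2.903 0.498
v 1.593 -3.25 -0.425
v 0.662 -3.156 1.03
v 1.581 -2.634 -0.472
v 0.65 -2.54 0.983
v 1.265 -2.156 -0.705
v 0.334 -2.063 0.75
v 0.765 -2 -1.034
v -0.165 -1.906 0.421
v 0.274 -2.224 -1.334
v -0.657 -2.131 0.121
v -0.022 -2.744 -1.49
v -0.953 -2.65 -0.035
v -0.01 -3.36 -1.443
v -0.941 -3.266 0.012
v 0.306 -3.837 -1.21
v -0.625 -3.744 0.245
v 0.805 -3.994 -0.881
v -0.125 -3.9 0.574
v 2.354 -1.982 1.293
v 2.796 -2.246 0.966
v 3.828 -1.502 1.76
v 3.386 -1.238 2.087
v 2.713 -1.956 0.801
v 3.746 -1.212 1.595
v 2.517 -1.674 0.792
v 3.55 -0.93 1.586
v 2.269 -1.49 0.943
v 3.301 -0.746 1.737
v 2.047 -1.462 1.204
v 3.08 -0.718 1.998
v 1.923 -1.599 1.494
v 2.956 -0.855 2.288
v 1.936 -1.858 1.72
v 2.969 -1.114 2.514
v 2.081 -2.156 1.81
v 3.114 -1.412 2.604
v 2.313 -2.399 1.737
v 3.346 -1.655 2.53
v 2.558 -2.509 1.522
v 3.59 -1.765 2.316
v 2.737 -2.452 1.235
v 3.77 -1.709 2.029
f 2 1 5
f 2 5 3
f 3 5 6
f 3 6 4
f 5 1 7
f 5 7 6
f 6 7 8
f 6 8 4
f 7 1 9
f 7 9 8
f 8 9 10
f 8 10 4
f 9 1 11
f 9 11 10
f 10 11 12
f 10 12 4
f 11 1 13
f 11 13 12
f 12 13 14
f 12 14 4
f 13 1 15
f 13 15 14
f 14 15 16
f 14 16 4
f 15 1 17
f 15 17 16
f 16 17 18
f 16 18 4
f 17 1 19
f 17 19 18
f 18 19 20
f 18 20 4
f 19 1 21
f 19 21 20
f 20 21 22
f 20 22 4
f 21 1 23
f 21 23 22
f 22 23 24
f 22 24 4
f 23 1 2
f 23 2 24
f 24 2 3
f 24 3 4
f 26 28 25
f 29 26 25
f 25 28 27
f 27 29 25
f 26 32 28
f 30 26 29
f 30 32 26
f 28 32 27
f 31 29 27
f 27 32 31
f 31 30 29
f 32 30 31
f 34 33 37
f 34 37 35
f 35 37 38
f 35 38 36
f 37 33 39
f 37 39 38
f 38 39 40
f 38 40 36
f 39 33 41
f 39 41 40
f 40 41 42
f 40 42 36
f 41 33 43
f 41 43 42
f 42 43 44
f 42 44 36
f 43 33 45
f 43 45 44
f 44 45 46
f 44 46 36
f 45 33 47
f 45 47 46
f 46 47 48
f 46 48 36
f 47 33 49
f 47 49 48
f 48 49 50
f 48 50 36
f 49 33 51
f 49 51 50
f 50 51 52
f 50 52 36
f 51 33 53
f 51 53 52
f 52 53 54
f 52 54 36
f 53 33 34
f 53 34 54
f 54 34 35
f 54 35 36
f 56 55 59
f 56 59 57
f 57 59 60
f 57 60 58
f 59 55 61
f 59 61 60
f 60 61 62
f 60 62 58
f 61 55 63
f 61 63 62
f 62 63 64
f 62 64 58
f 63 55 65
f 63 65 64
f 64 65 66
f 64 66 58
f 65 55 67
f 65 67 66
f 66 67 68
f 66 68 58
f 67 55 69
f 67 69 68
f 68 69 70
f 68 70 58
f 69 55 71
f 69 71 70
f 70 71 72
f 70 72 58
f 71 55 73
f 71 73 72
f 72 73 74
f 72 74 58
f 73 55 75
f 73 75 74
f 74 75 76
f 74 76 58
f 75 55 77
f 75 77 76
f 76 77 78
f 76 78 58
f 77 55 56
f 77 56 78
f 78 56 57
f 78 57 58



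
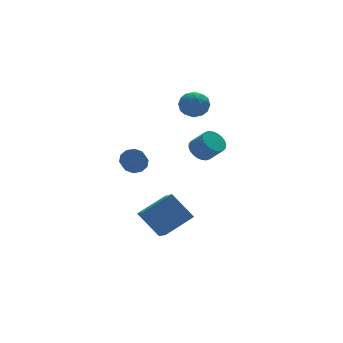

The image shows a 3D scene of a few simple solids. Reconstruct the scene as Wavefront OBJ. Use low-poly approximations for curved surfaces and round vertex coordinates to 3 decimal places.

v -0.517 2.001 -0.631
v -0.218 2.388 -0.01
v -0.704 1.605 0.711
v -1.003 1.219 0.091
v -0.659 2.574 -0.105
v -1.145 1.791 0.616
v -1.046 2.541 -0.401
v -1.532 1.759 0.32
v -1.231 2.303 -0.785
v -1.717 1.52 -0.064
v -1.143 1.949 -1.11
v -1.629 1.166 -0.388
v -0.816 1.615 -1.251
v -1.302 0.832 -0.53
v -0.375 1.429 -1.156
v -0.861 0.646 -0.435
v 0.012 1.461 -0.86
v -0.474 0.679 -0.139
v 0.197 1.7 -0.476
v -0.289 0.917 0.245
v 0.109 2.054 -0.152
v -0.377 1.271 0.57
v 3.078 0.809 0.113
v 3.431 0.303 -0.471
v 3.956 -0.455 0.502
v 3.602 0.051 1.087
v 3.672 0.527 -0.426
v 4.196 -0.231 0.547
v 3.821 0.794 -0.298
v 4.346 0.037 0.675
v 3.858 1.064 -0.108
v 4.382 0.306 0.865
v 3.776 1.294 0.115
v 4.3 0.537 1.088
v 3.587 1.451 0.339
v 4.112 0.693 1.312
v 3.321 1.51 0.528
v 3.846 0.752 1.501
v 3.018 1.462 0.654
v 3.543 0.705 1.627
v 2.724 1.315 0.698
v 3.249 0.557 1.671
v 2.484 1.091 0.653
v 3.008 0.333 1.626
v 2.334 0.823 0.525
v 2.859 0.066 1.498
v 2.298 0.554 0.335
v 2.822 -0.204 1.308
v 2.38 0.323 0.112
v 2.904 -0.434 1.085
v 2.568 0.167 -0.112
v 3.093 -0.591 0.861
v 2.834 0.108 -0.301
v 3.359 -0.65 0.672
v 3.137 0.155 -0.427
v 3.662 -0.602 0.546
v -0.246 -0.605 -5.458
v -0.632 -2.259 -4.384
v -1.068 0.537 -3.994
v -1.454 -1.118 -2.92
v 1.614 -0.442 -4.54
v 1.228 -2.097 -3.466
v 0.792 0.699 -3.076
v 0.406 -0.955 -2.002
v 3.408 3.026 2.774
v 4.196 2.432 2.831
v 2.524 1.928 3.529
v 3.312 1.334 3.586
v 3.282 2.167 4.117
v 3.828 2.846 3.65
v 2.892 1.514 2.71
v 3.438 2.193 2.243
v 3.877 1.497 2.792
v 4.118 1.901 3.661
v 2.602 2.459 2.699
v 2.843 2.863 3.568
v 3.879 2.826 2.736
v 2.841 1.534 3.624
v 2.823 2.024 3.936
v 3.286 1.675 3.969
v 3.663 3.069 3.217
v 4.126 2.72 3.251
v 3.589 2.564 4.007
v 2.594 1.64 3.109
v 3.057 1.291 3.143
v 3.434 2.685 2.391
v 3.897 2.336 2.424
v 3.131 1.796 2.353
v 4.155 1.927 2.747
v 3.636 1.281 3.191
v 3.389 1.387 2.676
v 3.709 1.786 2.401
v 4.297 2.165 3.257
v 3.778 1.519 3.702
v 3.76 2.009 4.013
v 4.081 2.408 3.739
v 4.109 1.615 3.234
v 2.942 2.841 2.658
v 2.423 2.195 3.103
v 2.639 1.952 2.621
v 2.96 2.351 2.347
v 3.084 3.079 3.169
v 2.565 2.433 3.613
v 3.011 2.574 3.959
v 3.331 2.973 3.684
v 2.611 2.745 3.126
f 2 1 5
f 2 5 3
f 3 5 6
f 3 6 4
f 5 1 7
f 5 7 6
f 6 7 8
f 6 8 4
f 7 1 9
f 7 9 8
f 8 9 10
f 8 10 4
f 9 1 11
f 9 11 10
f 10 11 12
f 10 12 4
f 11 1 13
f 11 13 12
f 12 13 14
f 12 14 4
f 13 1 15
f 13 15 14
f 14 15 16
f 14 16 4
f 15 1 17
f 15 17 16
f 16 17 18
f 16 18 4
f 17 1 19
f 17 19 18
f 18 19 20
f 18 20 4
f 19 1 21
f 19 21 20
f 20 21 22
f 20 22 4
f 21 1 2
f 21 2 22
f 22 2 3
f 22 3 4
f 24 23 27
f 24 27 25
f 25 27 28
f 25 28 26
f 27 23 29
f 27 29 28
f 28 29 30
f 28 30 26
f 29 23 31
f 29 31 30
f 30 31 32
f 30 32 26
f 31 23 33
f 31 33 32
f 32 33 34
f 32 34 26
f 33 23 35
f 33 35 34
f 34 35 36
f 34 36 26
f 35 23 37
f 35 37 36
f 36 37 38
f 36 38 26
f 37 23 39
f 37 39 38
f 38 39 40
f 38 40 26
f 39 23 41
f 39 41 40
f 40 41 42
f 40 42 26
f 41 23 43
f 41 43 42
f 42 43 44
f 42 44 26
f 43 23 45
f 43 45 44
f 44 45 46
f 44 46 26
f 45 23 47
f 45 47 46
f 46 47 48
f 46 48 26
f 47 23 49
f 47 49 48
f 48 49 50
f 48 50 26
f 49 23 51
f 49 51 50
f 50 51 52
f 50 52 26
f 51 23 53
f 51 53 52
f 52 53 54
f 52 54 26
f 53 23 55
f 53 55 54
f 54 55 56
f 54 56 26
f 55 23 24
f 55 24 56
f 56 24 25
f 56 25 26
f 58 60 57
f 61 58 57
f 57 60 59
f 59 61 57
f 58 64 60
f 62 58 61
f 62 64 58
f 60 64 59
f 63 61 59
f 59 64 63
f 63 62 61
f 64 62 63
f 65 102 81
f 102 76 105
f 81 105 70
f 102 105 81
f 65 81 77
f 81 70 82
f 77 82 66
f 81 82 77
f 65 77 86
f 77 66 87
f 86 87 72
f 77 87 86
f 65 86 98
f 86 72 101
f 98 101 75
f 86 101 98
f 65 98 102
f 98 75 106
f 102 106 76
f 98 106 102
f 66 82 93
f 82 70 96
f 93 96 74
f 82 96 93
f 70 105 83
f 105 76 104
f 83 104 69
f 105 104 83
f 76 106 103
f 106 75 99
f 103 99 67
f 106 99 103
f 75 101 100
f 101 72 88
f 100 88 71
f 101 88 100
f 72 87 92
f 87 66 89
f 92 89 73
f 87 89 92
f 68 94 80
f 94 74 95
f 80 95 69
f 94 95 80
f 68 80 78
f 80 69 79
f 78 79 67
f 80 79 78
f 68 78 85
f 78 67 84
f 85 84 71
f 78 84 85
f 68 85 90
f 85 71 91
f 90 91 73
f 85 91 90
f 68 90 94
f 90 73 97
f 94 97 74
f 90 97 94
f 69 95 83
f 95 74 96
f 83 96 70
f 95 96 83
f 67 79 103
f 79 69 104
f 103 104 76
f 79 104 103
f 71 84 100
f 84 67 99
f 100 99 75
f 84 99 100
f 73 91 92
f 91 71 88
f 92 88 72
f 91 88 92
f 74 97 93
f 97 73 89
f 93 89 66
f 97 89 93



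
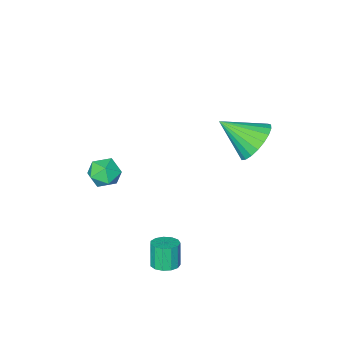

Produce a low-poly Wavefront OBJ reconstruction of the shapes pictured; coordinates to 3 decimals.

v 3.003 3.25 -4.212
v 3.358 2.782 -4.264
v 3.172 2.521 -3.18
v 2.817 2.99 -3.128
v 3.551 3.035 -4.169
v 3.365 2.775 -3.086
v 3.57 3.357 -4.089
v 3.384 3.097 -3.005
v 3.409 3.645 -4.047
v 3.223 3.385 -2.963
v 3.12 3.808 -4.058
v 2.933 3.547 -2.974
v 2.793 3.793 -4.117
v 2.607 3.533 -3.034
v 2.533 3.607 -4.207
v 2.347 3.346 -3.123
v 2.422 3.307 -4.298
v 2.236 3.046 -3.214
v 2.496 2.989 -4.362
v 2.31 2.728 -3.278
v 2.731 2.754 -4.378
v 2.545 2.493 -3.294
v 3.052 2.677 -4.341
v 2.866 2.416 -3.258
v -1.257 3.364 1.29
v -0.654 3.179 0.501
v -0.283 2.276 2.29
v -0.466 3.51 0.679
v -0.415 3.816 0.962
v -0.51 4.044 1.302
v -0.734 4.154 1.639
v -1.048 4.128 1.917
v -1.399 3.969 2.086
v -1.724 3.706 2.117
v -1.97 3.384 2.005
v -2.091 3.058 1.77
v -2.069 2.785 1.451
v -1.906 2.613 1.105
v -1.631 2.57 0.79
v -1.291 2.664 0.562
v -0.946 2.879 0.46
v 2.625 -1.382 -1.761
v 3.182 -1.657 -2.264
v 1.698 -1.843 -2.536
v 2.255 -2.118 -3.039
v 2.165 -2.454 -2.319
v 2.738 -2.169 -1.84
v 2.142 -1.331 -2.96
v 2.715 -1.046 -2.481
v 2.884 -1.626 -3.004
v 2.898 -2.32 -2.609
v 1.982 -1.18 -2.191
v 1.996 -1.874 -1.796
f 2 1 5
f 2 5 3
f 3 5 6
f 3 6 4
f 5 1 7
f 5 7 6
f 6 7 8
f 6 8 4
f 7 1 9
f 7 9 8
f 8 9 10
f 8 10 4
f 9 1 11
f 9 11 10
f 10 11 12
f 10 12 4
f 11 1 13
f 11 13 12
f 12 13 14
f 12 14 4
f 13 1 15
f 13 15 14
f 14 15 16
f 14 16 4
f 15 1 17
f 15 17 16
f 16 17 18
f 16 18 4
f 17 1 19
f 17 19 18
f 18 19 20
f 18 20 4
f 19 1 21
f 19 21 20
f 20 21 22
f 20 22 4
f 21 1 23
f 21 23 22
f 22 23 24
f 22 24 4
f 23 1 2
f 23 2 24
f 24 2 3
f 24 3 4
f 26 25 28
f 26 28 27
f 28 25 29
f 28 29 27
f 29 25 30
f 29 30 27
f 30 25 31
f 30 31 27
f 31 25 32
f 31 32 27
f 32 25 33
f 32 33 27
f 33 25 34
f 33 34 27
f 34 25 35
f 34 35 27
f 35 25 36
f 35 36 27
f 36 25 37
f 36 37 27
f 37 25 38
f 37 38 27
f 38 25 39
f 38 39 27
f 39 25 40
f 39 40 27
f 40 25 41
f 40 41 27
f 41 25 26
f 41 26 27
f 42 53 47
f 42 47 43
f 42 43 49
f 42 49 52
f 42 52 53
f 43 47 51
f 47 53 46
f 53 52 44
f 52 49 48
f 49 43 50
f 45 51 46
f 45 46 44
f 45 44 48
f 45 48 50
f 45 50 51
f 46 51 47
f 44 46 53
f 48 44 52
f 50 48 49
f 51 50 43



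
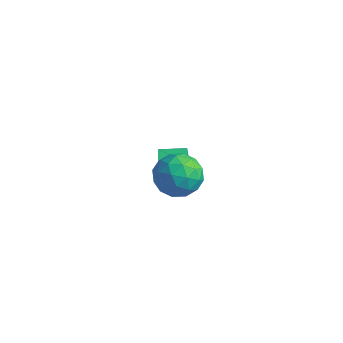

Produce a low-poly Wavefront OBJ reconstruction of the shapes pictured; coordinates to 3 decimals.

v -1.5 3.57 -3.125
v -1.368 3.3 -2.14
v -0.551 4.408 -3.023
v -0.419 4.138 -2.037
v -0.901 2.922 -3.383
v -0.769 2.652 -2.397
v 0.048 3.76 -3.28
v 0.18 3.49 -2.295
v 3.661 -0.635 3.343
v 4.656 -1.083 3.278
v 3.184 -1.477 1.862
v 4.179 -1.925 1.797
v 3.494 -2.229 2.593
v 3.789 -1.708 3.509
v 4.051 -0.852 1.631
v 4.346 -0.331 2.547
v 4.897 -1.217 2.22
v 4.553 -2.068 2.814
v 3.287 -0.492 2.326
v 2.943 -1.343 2.92
v 4.2 -0.785 3.441
v 3.64 -1.775 1.699
v 3.237 -1.953 2.167
v 3.822 -2.217 2.129
v 3.691 -1.153 3.576
v 4.276 -1.416 3.538
v 3.593 -2.089 3.135
v 3.564 -1.144 1.602
v 4.149 -1.407 1.564
v 4.018 -0.343 3.011
v 4.603 -0.607 2.973
v 4.247 -0.471 2.005
v 4.927 -1.127 2.78
v 4.647 -1.622 1.91
v 4.571 -0.991 1.812
v 4.745 -0.685 2.351
v 4.725 -1.627 3.13
v 4.445 -2.122 2.259
v 4.042 -2.301 2.727
v 4.215 -1.995 3.265
v 4.867 -1.706 2.508
v 3.395 -0.438 2.881
v 3.115 -0.933 2.01
v 3.625 -0.565 1.875
v 3.798 -0.259 2.413
v 3.193 -0.938 3.23
v 2.913 -1.433 2.36
v 3.095 -1.875 2.789
v 3.269 -1.569 3.328
v 2.973 -0.854 2.632
f 2 4 1
f 5 2 1
f 1 4 3
f 3 5 1
f 2 8 4
f 6 2 5
f 6 8 2
f 4 8 3
f 7 5 3
f 3 8 7
f 7 6 5
f 8 6 7
f 9 46 25
f 46 20 49
f 25 49 14
f 46 49 25
f 9 25 21
f 25 14 26
f 21 26 10
f 25 26 21
f 9 21 30
f 21 10 31
f 30 31 16
f 21 31 30
f 9 30 42
f 30 16 45
f 42 45 19
f 30 45 42
f 9 42 46
f 42 19 50
f 46 50 20
f 42 50 46
f 10 26 37
f 26 14 40
f 37 40 18
f 26 40 37
f 14 49 27
f 49 20 48
f 27 48 13
f 49 48 27
f 20 50 47
f 50 19 43
f 47 43 11
f 50 43 47
f 19 45 44
f 45 16 32
f 44 32 15
f 45 32 44
f 16 31 36
f 31 10 33
f 36 33 17
f 31 33 36
f 12 38 24
f 38 18 39
f 24 39 13
f 38 39 24
f 12 24 22
f 24 13 23
f 22 23 11
f 24 23 22
f 12 22 29
f 22 11 28
f 29 28 15
f 22 28 29
f 12 29 34
f 29 15 35
f 34 35 17
f 29 35 34
f 12 34 38
f 34 17 41
f 38 41 18
f 34 41 38
f 13 39 27
f 39 18 40
f 27 40 14
f 39 40 27
f 11 23 47
f 23 13 48
f 47 48 20
f 23 48 47
f 15 28 44
f 28 11 43
f 44 43 19
f 28 43 44
f 17 35 36
f 35 15 32
f 36 32 16
f 35 32 36
f 18 41 37
f 41 17 33
f 37 33 10
f 41 33 37



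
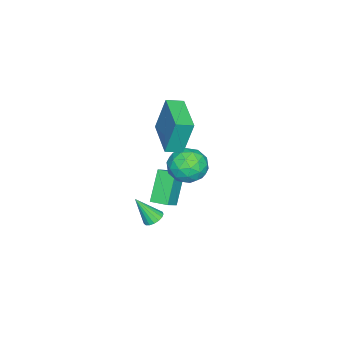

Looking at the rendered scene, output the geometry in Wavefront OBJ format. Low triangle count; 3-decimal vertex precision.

v -0.055 -2.049 -3.411
v 0.269 -2.417 -3.702
v 0.195 -2.911 -2.049
v 0.446 -2.228 -3.615
v 0.509 -1.999 -3.482
v 0.442 -1.781 -3.332
v 0.261 -1.625 -3.2
v 0.009 -1.566 -3.116
v -0.259 -1.617 -3.1
v -0.479 -1.768 -3.155
v -0.603 -1.984 -3.269
v -0.6 -2.214 -3.415
v -0.473 -2.407 -3.56
v -0.25 -2.518 -3.671
v 0.018 -2.521 -3.722
v -0.196 -1.821 -2.19
v -1.349 -1.927 -0.683
v -0.182 -0.885 -2.113
v -1.334 -0.99 -0.606
v 0.694 -1.89 -1.514
v -0.458 -1.995 -0.007
v 0.709 -0.953 -1.437
v -0.444 -1.059 0.07
v -1.929 -1.841 2.106
v -2.1 -1.353 4.08
v -0.164 -0.539 1.938
v -0.335 -0.051 3.911
v -1.385 -2.549 2.329
v -1.556 -2.061 4.302
v 0.38 -1.247 2.16
v 0.209 -0.759 4.134
v -0.151 0.628 0.744
v 0.468 0.122 1.458
v -1.028 -0.842 0.462
v -0.409 -1.348 1.176
v -1.108 -0.604 1.504
v -0.565 0.305 1.679
v 0.005 -1.025 0.241
v 0.548 -0.116 0.416
v 0.565 -0.9 1.148
v -0.123 -0.64 1.928
v -0.437 -0.08 -0.008
v -1.125 0.18 0.772
v 0.236 0.504 1.126
v -0.796 -1.224 0.794
v -1.206 -0.786 0.987
v -0.842 -1.084 1.407
v -0.372 0.612 1.256
v -0.008 0.314 1.675
v -0.934 -0.112 1.702
v -0.552 -1.034 0.245
v -0.188 -1.332 0.664
v 0.282 0.364 0.513
v 0.646 0.066 0.933
v 0.374 -0.608 0.218
v 0.656 -0.394 1.363
v 0.14 -1.259 1.197
v 0.384 -1.068 0.648
v 0.703 -0.534 0.75
v 0.252 -0.241 1.822
v -0.264 -1.105 1.656
v -0.674 -0.668 1.849
v -0.355 -0.133 1.952
v 0.309 -0.842 1.639
v -0.296 0.385 0.264
v -0.812 -0.479 0.098
v -0.205 -0.587 -0.032
v 0.114 -0.052 0.071
v -0.7 0.539 0.723
v -1.216 -0.326 0.557
v -1.263 -0.186 1.17
v -0.944 0.348 1.272
v -0.869 0.122 0.281
f 2 1 4
f 2 4 3
f 4 1 5
f 4 5 3
f 5 1 6
f 5 6 3
f 6 1 7
f 6 7 3
f 7 1 8
f 7 8 3
f 8 1 9
f 8 9 3
f 9 1 10
f 9 10 3
f 10 1 11
f 10 11 3
f 11 1 12
f 11 12 3
f 12 1 13
f 12 13 3
f 13 1 14
f 13 14 3
f 14 1 15
f 14 15 3
f 15 1 2
f 15 2 3
f 17 19 16
f 20 17 16
f 16 19 18
f 18 20 16
f 17 23 19
f 21 17 20
f 21 23 17
f 19 23 18
f 22 20 18
f 18 23 22
f 22 21 20
f 23 21 22
f 25 27 24
f 28 25 24
f 24 27 26
f 26 28 24
f 25 31 27
f 29 25 28
f 29 31 25
f 27 31 26
f 30 28 26
f 26 31 30
f 30 29 28
f 31 29 30
f 32 69 48
f 69 43 72
f 48 72 37
f 69 72 48
f 32 48 44
f 48 37 49
f 44 49 33
f 48 49 44
f 32 44 53
f 44 33 54
f 53 54 39
f 44 54 53
f 32 53 65
f 53 39 68
f 65 68 42
f 53 68 65
f 32 65 69
f 65 42 73
f 69 73 43
f 65 73 69
f 33 49 60
f 49 37 63
f 60 63 41
f 49 63 60
f 37 72 50
f 72 43 71
f 50 71 36
f 72 71 50
f 43 73 70
f 73 42 66
f 70 66 34
f 73 66 70
f 42 68 67
f 68 39 55
f 67 55 38
f 68 55 67
f 39 54 59
f 54 33 56
f 59 56 40
f 54 56 59
f 35 61 47
f 61 41 62
f 47 62 36
f 61 62 47
f 35 47 45
f 47 36 46
f 45 46 34
f 47 46 45
f 35 45 52
f 45 34 51
f 52 51 38
f 45 51 52
f 35 52 57
f 52 38 58
f 57 58 40
f 52 58 57
f 35 57 61
f 57 40 64
f 61 64 41
f 57 64 61
f 36 62 50
f 62 41 63
f 50 63 37
f 62 63 50
f 34 46 70
f 46 36 71
f 70 71 43
f 46 71 70
f 38 51 67
f 51 34 66
f 67 66 42
f 51 66 67
f 40 58 59
f 58 38 55
f 59 55 39
f 58 55 59
f 41 64 60
f 64 40 56
f 60 56 33
f 64 56 60



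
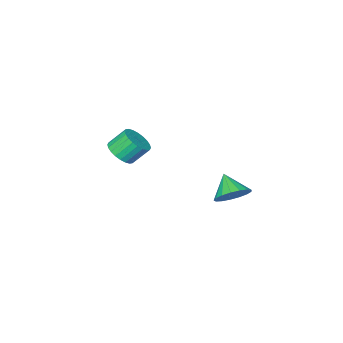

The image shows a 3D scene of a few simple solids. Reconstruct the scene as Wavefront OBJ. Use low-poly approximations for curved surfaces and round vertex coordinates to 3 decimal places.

v -2.057 -3.751 -0.471
v -1.602 -3.155 -0.44
v -2.208 -2.734 0.362
v -2.663 -3.329 0.331
v -1.799 -3.066 -0.636
v -2.406 -2.645 0.166
v -2.036 -3.08 -0.807
v -2.642 -2.659 -0.005
v -2.276 -3.197 -0.927
v -2.882 -2.776 -0.125
v -2.483 -3.398 -0.978
v -3.089 -2.977 -0.176
v -2.624 -3.653 -0.951
v -3.231 -3.232 -0.149
v -2.68 -3.922 -0.852
v -3.286 -3.501 -0.05
v -2.64 -4.166 -0.694
v -3.247 -3.745 0.108
v -2.512 -4.346 -0.502
v -3.118 -3.925 0.3
v -2.314 -4.435 -0.306
v -2.921 -4.014 0.496
v -2.078 -4.421 -0.135
v -2.684 -4 0.667
v -1.838 -4.304 -0.015
v -2.444 -3.883 0.787
v -1.631 -4.103 0.036
v -2.237 -3.682 0.838
v -1.489 -3.848 0.009
v -2.096 -3.427 0.811
v -1.434 -3.579 -0.09
v -2.04 -3.158 0.712
v -1.473 -3.335 -0.248
v -2.08 -2.914 0.554
v -3.503 1.991 -0.806
v -2.792 2.157 -0.433
v -3.717 1.129 -0.014
v -3.051 2.389 -0.25
v -3.413 2.53 -0.195
v -3.796 2.547 -0.28
v -4.111 2.437 -0.485
v -4.288 2.225 -0.764
v -4.284 1.959 -1.053
v -4.102 1.7 -1.285
v -3.782 1.508 -1.407
v -3.398 1.426 -1.392
v -3.039 1.474 -1.242
v -2.785 1.641 -0.993
v -2.696 1.887 -0.701
f 2 1 5
f 2 5 3
f 3 5 6
f 3 6 4
f 5 1 7
f 5 7 6
f 6 7 8
f 6 8 4
f 7 1 9
f 7 9 8
f 8 9 10
f 8 10 4
f 9 1 11
f 9 11 10
f 10 11 12
f 10 12 4
f 11 1 13
f 11 13 12
f 12 13 14
f 12 14 4
f 13 1 15
f 13 15 14
f 14 15 16
f 14 16 4
f 15 1 17
f 15 17 16
f 16 17 18
f 16 18 4
f 17 1 19
f 17 19 18
f 18 19 20
f 18 20 4
f 19 1 21
f 19 21 20
f 20 21 22
f 20 22 4
f 21 1 23
f 21 23 22
f 22 23 24
f 22 24 4
f 23 1 25
f 23 25 24
f 24 25 26
f 24 26 4
f 25 1 27
f 25 27 26
f 26 27 28
f 26 28 4
f 27 1 29
f 27 29 28
f 28 29 30
f 28 30 4
f 29 1 31
f 29 31 30
f 30 31 32
f 30 32 4
f 31 1 33
f 31 33 32
f 32 33 34
f 32 34 4
f 33 1 2
f 33 2 34
f 34 2 3
f 34 3 4
f 36 35 38
f 36 38 37
f 38 35 39
f 38 39 37
f 39 35 40
f 39 40 37
f 40 35 41
f 40 41 37
f 41 35 42
f 41 42 37
f 42 35 43
f 42 43 37
f 43 35 44
f 43 44 37
f 44 35 45
f 44 45 37
f 45 35 46
f 45 46 37
f 46 35 47
f 46 47 37
f 47 35 48
f 47 48 37
f 48 35 49
f 48 49 37
f 49 35 36
f 49 36 37



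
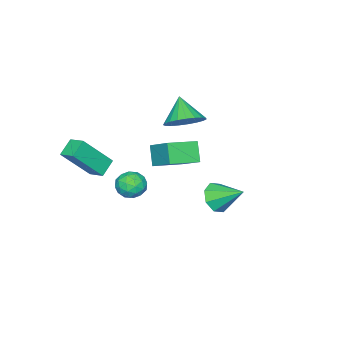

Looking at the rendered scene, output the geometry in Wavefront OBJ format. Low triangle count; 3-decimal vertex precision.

v 1.091 0.402 2.719
v 0.65 -0.046 3.586
v 1.517 1.607 3.56
v 1.077 1.159 4.426
v 2.323 -0.239 3.014
v 1.883 -0.687 3.88
v 2.75 0.966 3.854
v 2.309 0.518 4.721
v -2.721 -2.21 2.386
v -2.167 -1.738 3.042
v -3.339 -2.97 3.454
v -2.497 -1.499 3.022
v -2.865 -1.383 2.891
v -3.208 -1.41 2.674
v -3.467 -1.575 2.406
v -3.597 -1.85 2.135
v -3.576 -2.187 1.907
v -3.407 -2.528 1.762
v -3.119 -2.814 1.725
v -2.762 -2.996 1.802
v -2.398 -3.041 1.98
v -2.09 -2.943 2.228
v -1.891 -2.718 2.504
v -1.836 -2.405 2.759
v -1.934 -2.058 2.949
v 0.267 1.6 0.639
v 1.063 1.588 0.79
v 0.133 2.86 1.441
v 0.923 1.902 0.274
v 0.4 2.038 -0.029
v -0.202 1.918 0.061
v -0.529 1.611 0.489
v -0.389 1.297 1.005
v 0.134 1.161 1.307
v 0.736 1.282 1.218
v -0.757 -2.852 -0.873
v -0.217 -3.174 -0.414
v -0.663 -3.826 -1.666
v -0.123 -4.148 -1.207
v -0.862 -4.103 -0.967
v -0.92 -3.502 -0.477
v 0.04 -3.498 -1.603
v -0.018 -2.897 -1.113
v 0.275 -3.573 -0.865
v -0.282 -3.948 -0.472
v -0.598 -3.052 -1.608
v -1.155 -3.427 -1.215
v -0.495 -2.928 -0.574
v -0.385 -4.072 -1.506
v -0.819 -4.046 -1.365
v -0.502 -4.235 -1.095
v -0.908 -3.121 -0.611
v -0.591 -3.31 -0.341
v -0.97 -3.856 -0.666
v -0.289 -3.69 -1.739
v 0.028 -3.879 -1.469
v -0.378 -2.765 -0.985
v -0.061 -2.954 -0.715
v 0.09 -3.144 -1.414
v 0.111 -3.352 -0.569
v 0.167 -3.924 -1.035
v 0.263 -3.542 -1.268
v 0.229 -3.188 -0.98
v -0.216 -3.572 -0.338
v -0.161 -4.144 -0.804
v -0.595 -4.118 -0.663
v -0.63 -3.764 -0.375
v 0.073 -3.806 -0.603
v -0.719 -2.856 -1.276
v -0.664 -3.428 -1.742
v -0.25 -3.236 -1.705
v -0.285 -2.882 -1.417
v -1.047 -3.076 -1.045
v -0.991 -3.648 -1.511
v -1.109 -3.812 -1.1
v -1.143 -3.458 -0.812
v -0.953 -3.194 -1.477
v 1.598 -3.593 1.733
v 2.681 -4.306 3.281
v 1.726 -2.79 2.013
v 2.809 -3.503 3.562
v 2.371 -3.537 1.218
v 3.454 -4.25 2.767
v 2.499 -2.734 1.499
v 3.582 -3.447 3.047
f 2 4 1
f 5 2 1
f 1 4 3
f 3 5 1
f 2 8 4
f 6 2 5
f 6 8 2
f 4 8 3
f 7 5 3
f 3 8 7
f 7 6 5
f 8 6 7
f 10 9 12
f 10 12 11
f 12 9 13
f 12 13 11
f 13 9 14
f 13 14 11
f 14 9 15
f 14 15 11
f 15 9 16
f 15 16 11
f 16 9 17
f 16 17 11
f 17 9 18
f 17 18 11
f 18 9 19
f 18 19 11
f 19 9 20
f 19 20 11
f 20 9 21
f 20 21 11
f 21 9 22
f 21 22 11
f 22 9 23
f 22 23 11
f 23 9 24
f 23 24 11
f 24 9 25
f 24 25 11
f 25 9 10
f 25 10 11
f 27 26 29
f 27 29 28
f 29 26 30
f 29 30 28
f 30 26 31
f 30 31 28
f 31 26 32
f 31 32 28
f 32 26 33
f 32 33 28
f 33 26 34
f 33 34 28
f 34 26 35
f 34 35 28
f 35 26 27
f 35 27 28
f 36 73 52
f 73 47 76
f 52 76 41
f 73 76 52
f 36 52 48
f 52 41 53
f 48 53 37
f 52 53 48
f 36 48 57
f 48 37 58
f 57 58 43
f 48 58 57
f 36 57 69
f 57 43 72
f 69 72 46
f 57 72 69
f 36 69 73
f 69 46 77
f 73 77 47
f 69 77 73
f 37 53 64
f 53 41 67
f 64 67 45
f 53 67 64
f 41 76 54
f 76 47 75
f 54 75 40
f 76 75 54
f 47 77 74
f 77 46 70
f 74 70 38
f 77 70 74
f 46 72 71
f 72 43 59
f 71 59 42
f 72 59 71
f 43 58 63
f 58 37 60
f 63 60 44
f 58 60 63
f 39 65 51
f 65 45 66
f 51 66 40
f 65 66 51
f 39 51 49
f 51 40 50
f 49 50 38
f 51 50 49
f 39 49 56
f 49 38 55
f 56 55 42
f 49 55 56
f 39 56 61
f 56 42 62
f 61 62 44
f 56 62 61
f 39 61 65
f 61 44 68
f 65 68 45
f 61 68 65
f 40 66 54
f 66 45 67
f 54 67 41
f 66 67 54
f 38 50 74
f 50 40 75
f 74 75 47
f 50 75 74
f 42 55 71
f 55 38 70
f 71 70 46
f 55 70 71
f 44 62 63
f 62 42 59
f 63 59 43
f 62 59 63
f 45 68 64
f 68 44 60
f 64 60 37
f 68 60 64
f 79 81 78
f 82 79 78
f 78 81 80
f 80 82 78
f 79 85 81
f 83 79 82
f 83 85 79
f 81 85 80
f 84 82 80
f 80 85 84
f 84 83 82
f 85 83 84



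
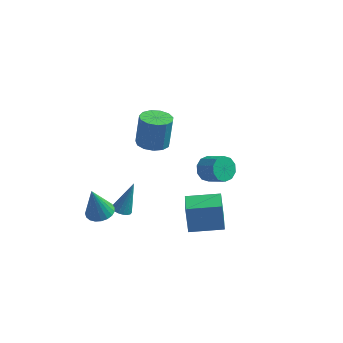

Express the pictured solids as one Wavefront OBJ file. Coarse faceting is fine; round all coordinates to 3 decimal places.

v -2.626 3.687 -1.908
v -1.846 3.101 -1.811
v -1.754 3.548 0.126
v -2.534 4.133 0.028
v -1.65 3.602 -1.936
v -1.558 4.049 0.001
v -1.764 4.13 -2.052
v -1.671 4.577 -0.115
v -2.151 4.517 -2.123
v -2.059 4.964 -0.186
v -2.69 4.64 -2.125
v -2.597 5.087 -0.188
v -3.208 4.461 -2.059
v -3.115 4.908 -0.122
v -3.541 4.036 -1.945
v -3.449 4.483 -0.008
v -3.584 3.5 -1.82
v -3.492 3.947 0.117
v -3.323 3.023 -1.722
v -3.231 3.47 0.215
v -2.841 2.757 -1.684
v -2.748 3.204 0.253
v -2.29 2.786 -1.717
v -2.198 3.233 0.22
v -3.382 -3.251 -1.876
v -2.58 -3.174 -1.719
v -3.738 -3.489 0.056
v -2.688 -2.851 -1.699
v -2.915 -2.597 -1.71
v -3.223 -2.456 -1.749
v -3.558 -2.453 -1.811
v -3.863 -2.587 -1.883
v -4.085 -2.836 -1.955
v -4.185 -3.157 -2.013
v -4.146 -3.494 -2.048
v -3.975 -3.789 -2.052
v -3.701 -3.991 -2.027
v -3.372 -4.065 -1.975
v -3.045 -3.998 -1.907
v -2.776 -3.802 -1.833
v -2.612 -3.511 -1.766
v 2.118 -1.534 1.868
v 2.548 -1.61 1.21
v 3.572 -2.083 1.934
v 3.142 -2.006 2.592
v 2.627 -1.163 1.39
v 3.651 -1.636 2.114
v 2.511 -0.858 1.753
v 3.535 -1.331 2.477
v 2.245 -0.811 2.16
v 3.269 -1.283 2.884
v 1.931 -1.04 2.455
v 2.955 -1.512 3.179
v 1.688 -1.457 2.526
v 2.712 -1.93 3.25
v 1.609 -1.904 2.346
v 2.633 -2.377 3.07
v 1.725 -2.209 1.983
v 2.749 -2.682 2.707
v 1.991 -2.257 1.576
v 3.015 -2.729 2.3
v 2.305 -2.028 1.281
v 3.329 -2.5 2.005
v -3.043 -0.719 -4.082
v -2.476 -0.893 -4.169
v -2.537 -0.001 -2.218
v -2.476 -0.644 -4.264
v -2.589 -0.41 -4.324
v -2.792 -0.236 -4.336
v -3.044 -0.158 -4.297
v -3.297 -0.192 -4.216
v -3.499 -0.329 -4.108
v -3.61 -0.544 -3.995
v -3.61 -0.793 -3.899
v -3.497 -1.027 -3.84
v -3.294 -1.201 -3.828
v -3.041 -1.279 -3.867
v -2.789 -1.246 -3.948
v -2.587 -1.108 -4.056
v 1.764 -3.933 -1.492
v 1.49 -3.58 0.086
v 1.301 -2.458 -1.903
v 1.026 -2.105 -0.325
v 3.574 -3.315 -1.315
v 3.299 -2.962 0.263
v 3.11 -1.84 -1.726
v 2.836 -1.487 -0.148
f 2 1 5
f 2 5 3
f 3 5 6
f 3 6 4
f 5 1 7
f 5 7 6
f 6 7 8
f 6 8 4
f 7 1 9
f 7 9 8
f 8 9 10
f 8 10 4
f 9 1 11
f 9 11 10
f 10 11 12
f 10 12 4
f 11 1 13
f 11 13 12
f 12 13 14
f 12 14 4
f 13 1 15
f 13 15 14
f 14 15 16
f 14 16 4
f 15 1 17
f 15 17 16
f 16 17 18
f 16 18 4
f 17 1 19
f 17 19 18
f 18 19 20
f 18 20 4
f 19 1 21
f 19 21 20
f 20 21 22
f 20 22 4
f 21 1 23
f 21 23 22
f 22 23 24
f 22 24 4
f 23 1 2
f 23 2 24
f 24 2 3
f 24 3 4
f 26 25 28
f 26 28 27
f 28 25 29
f 28 29 27
f 29 25 30
f 29 30 27
f 30 25 31
f 30 31 27
f 31 25 32
f 31 32 27
f 32 25 33
f 32 33 27
f 33 25 34
f 33 34 27
f 34 25 35
f 34 35 27
f 35 25 36
f 35 36 27
f 36 25 37
f 36 37 27
f 37 25 38
f 37 38 27
f 38 25 39
f 38 39 27
f 39 25 40
f 39 40 27
f 40 25 41
f 40 41 27
f 41 25 26
f 41 26 27
f 43 42 46
f 43 46 44
f 44 46 47
f 44 47 45
f 46 42 48
f 46 48 47
f 47 48 49
f 47 49 45
f 48 42 50
f 48 50 49
f 49 50 51
f 49 51 45
f 50 42 52
f 50 52 51
f 51 52 53
f 51 53 45
f 52 42 54
f 52 54 53
f 53 54 55
f 53 55 45
f 54 42 56
f 54 56 55
f 55 56 57
f 55 57 45
f 56 42 58
f 56 58 57
f 57 58 59
f 57 59 45
f 58 42 60
f 58 60 59
f 59 60 61
f 59 61 45
f 60 42 62
f 60 62 61
f 61 62 63
f 61 63 45
f 62 42 43
f 62 43 63
f 63 43 44
f 63 44 45
f 65 64 67
f 65 67 66
f 67 64 68
f 67 68 66
f 68 64 69
f 68 69 66
f 69 64 70
f 69 70 66
f 70 64 71
f 70 71 66
f 71 64 72
f 71 72 66
f 72 64 73
f 72 73 66
f 73 64 74
f 73 74 66
f 74 64 75
f 74 75 66
f 75 64 76
f 75 76 66
f 76 64 77
f 76 77 66
f 77 64 78
f 77 78 66
f 78 64 79
f 78 79 66
f 79 64 65
f 79 65 66
f 81 83 80
f 84 81 80
f 80 83 82
f 82 84 80
f 81 87 83
f 85 81 84
f 85 87 81
f 83 87 82
f 86 84 82
f 82 87 86
f 86 85 84
f 87 85 86



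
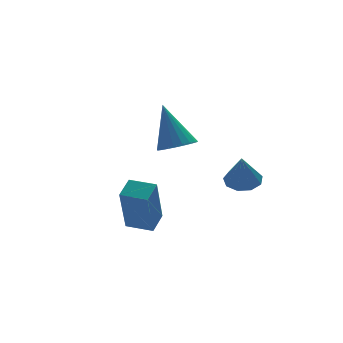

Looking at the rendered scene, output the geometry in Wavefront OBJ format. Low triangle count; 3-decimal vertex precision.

v 3.447 -0.847 -3.457
v 3.869 -1.381 -3.568
v 3.113 -1.373 -2.203
v 4.105 -1.03 -3.359
v 4.032 -0.593 -3.195
v 3.686 -0.275 -3.154
v 3.227 -0.225 -3.255
v 2.872 -0.466 -3.45
v 2.785 -0.885 -3.649
v 3.008 -1.287 -3.758
v 3.436 -1.483 -3.726
v -1.118 -1.183 -4.7
v -1.641 -1.901 -2.864
v -0.537 -0.641 -4.322
v -1.06 -1.36 -2.486
v -0.42 -1.88 -4.774
v -0.943 -2.599 -2.938
v 0.161 -1.339 -4.396
v -0.362 -2.057 -2.56
v 2.003 1.405 -2.414
v 2.469 0.907 -2.103
v 1.857 2.335 -0.706
v 2.667 1.125 -2.205
v 2.75 1.392 -2.343
v 2.704 1.662 -2.493
v 2.536 1.887 -2.63
v 2.277 2.028 -2.73
v 1.97 2.062 -2.774
v 1.669 1.983 -2.757
v 1.426 1.803 -2.68
v 1.283 1.555 -2.557
v 1.264 1.281 -2.41
v 1.373 1.028 -2.263
v 1.591 0.841 -2.142
v 1.88 0.751 -2.068
v 2.191 0.774 -2.054
f 2 1 4
f 2 4 3
f 4 1 5
f 4 5 3
f 5 1 6
f 5 6 3
f 6 1 7
f 6 7 3
f 7 1 8
f 7 8 3
f 8 1 9
f 8 9 3
f 9 1 10
f 9 10 3
f 10 1 11
f 10 11 3
f 11 1 2
f 11 2 3
f 13 15 12
f 16 13 12
f 12 15 14
f 14 16 12
f 13 19 15
f 17 13 16
f 17 19 13
f 15 19 14
f 18 16 14
f 14 19 18
f 18 17 16
f 19 17 18
f 21 20 23
f 21 23 22
f 23 20 24
f 23 24 22
f 24 20 25
f 24 25 22
f 25 20 26
f 25 26 22
f 26 20 27
f 26 27 22
f 27 20 28
f 27 28 22
f 28 20 29
f 28 29 22
f 29 20 30
f 29 30 22
f 30 20 31
f 30 31 22
f 31 20 32
f 31 32 22
f 32 20 33
f 32 33 22
f 33 20 34
f 33 34 22
f 34 20 35
f 34 35 22
f 35 20 36
f 35 36 22
f 36 20 21
f 36 21 22



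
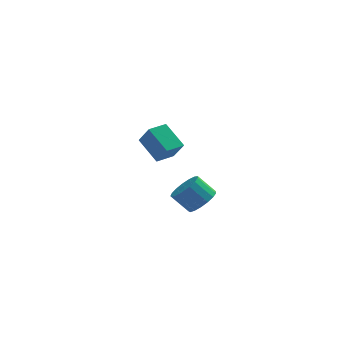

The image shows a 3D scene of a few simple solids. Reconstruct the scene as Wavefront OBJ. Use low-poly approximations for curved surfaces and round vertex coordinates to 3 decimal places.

v 0.775 -2.405 3.266
v 1.193 -2.813 3.753
v 0.463 -2.623 4.54
v 0.045 -2.215 4.054
v 1.321 -2.475 3.79
v 0.592 -2.285 4.577
v 1.325 -2.12 3.707
v 0.595 -1.93 4.495
v 1.202 -1.831 3.524
v 0.472 -1.641 4.311
v 0.981 -1.674 3.281
v 0.251 -1.484 4.068
v 0.713 -1.683 3.035
v -0.016 -1.494 3.823
v 0.46 -1.859 2.842
v -0.27 -1.669 3.629
v 0.278 -2.159 2.747
v -0.452 -1.969 3.534
v 0.21 -2.516 2.77
v -0.519 -2.326 3.557
v 0.272 -2.847 2.907
v -0.458 -2.657 3.694
v 0.449 -3.077 3.126
v -0.281 -2.887 3.913
v 0.7 -3.153 3.378
v -0.029 -2.963 4.165
v 0.969 -3.058 3.604
v 0.239 -2.868 4.391
v -0.611 1.848 4.003
v -1.375 2.747 4.863
v -1.05 2.356 3.081
v -1.814 3.255 3.941
v 0.134 2.485 3.999
v -0.63 3.384 4.859
v -0.305 2.993 3.077
v -1.069 3.892 3.937
f 2 1 5
f 2 5 3
f 3 5 6
f 3 6 4
f 5 1 7
f 5 7 6
f 6 7 8
f 6 8 4
f 7 1 9
f 7 9 8
f 8 9 10
f 8 10 4
f 9 1 11
f 9 11 10
f 10 11 12
f 10 12 4
f 11 1 13
f 11 13 12
f 12 13 14
f 12 14 4
f 13 1 15
f 13 15 14
f 14 15 16
f 14 16 4
f 15 1 17
f 15 17 16
f 16 17 18
f 16 18 4
f 17 1 19
f 17 19 18
f 18 19 20
f 18 20 4
f 19 1 21
f 19 21 20
f 20 21 22
f 20 22 4
f 21 1 23
f 21 23 22
f 22 23 24
f 22 24 4
f 23 1 25
f 23 25 24
f 24 25 26
f 24 26 4
f 25 1 27
f 25 27 26
f 26 27 28
f 26 28 4
f 27 1 2
f 27 2 28
f 28 2 3
f 28 3 4
f 30 32 29
f 33 30 29
f 29 32 31
f 31 33 29
f 30 36 32
f 34 30 33
f 34 36 30
f 32 36 31
f 35 33 31
f 31 36 35
f 35 34 33
f 36 34 35



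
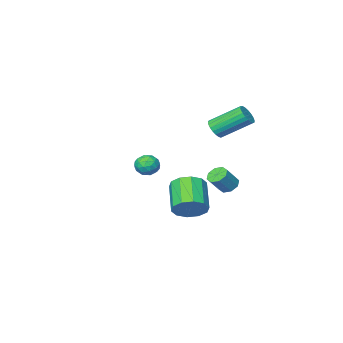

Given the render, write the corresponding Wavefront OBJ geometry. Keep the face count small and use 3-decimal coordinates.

v -3.442 2.967 -1.671
v -3.007 2.648 -2.016
v -2.183 2.734 -1.053
v -2.618 3.053 -0.709
v -2.98 3.133 -2.082
v -2.156 3.219 -1.119
v -3.224 3.521 -1.907
v -2.4 3.606 -0.945
v -3.595 3.584 -1.595
v -2.771 3.669 -0.632
v -3.877 3.286 -1.327
v -3.053 3.372 -0.364
v -3.904 2.801 -1.261
v -3.08 2.887 -0.298
v -3.66 2.414 -1.435
v -2.836 2.499 -0.473
v -3.289 2.351 -1.748
v -2.465 2.436 -0.785
v -3.008 2.264 2.298
v -2.483 2.57 2.58
v -3.767 3.701 3.744
v -4.292 3.396 3.462
v -2.535 2.735 2.362
v -3.819 3.866 3.526
v -2.669 2.818 2.133
v -3.954 3.95 3.297
v -2.862 2.806 1.932
v -4.146 3.938 3.096
v -3.08 2.7 1.794
v -4.364 3.832 2.958
v -3.286 2.519 1.744
v -4.57 3.65 2.908
v -3.443 2.293 1.789
v -4.727 3.425 2.953
v -3.525 2.063 1.923
v -4.809 3.195 3.087
v -3.518 1.867 2.121
v -4.802 2.999 3.285
v -3.422 1.74 2.35
v -4.707 2.872 3.514
v -3.255 1.704 2.57
v -4.54 2.836 3.734
v -3.045 1.764 2.743
v -4.33 2.896 3.907
v -2.829 1.911 2.839
v -4.113 3.043 4.003
v -2.643 2.119 2.841
v -3.928 3.251 4.005
v -2.521 2.352 2.75
v -3.805 3.484 3.914
v -2.475 0.658 -4.099
v -1.773 0.895 -3.355
v -2.563 -0.58 -2.138
v -3.265 -0.818 -2.881
v -2.3 1.26 -3.256
v -3.091 -0.216 -2.039
v -2.895 1.394 -3.479
v -3.685 -0.082 -2.262
v -3.329 1.247 -3.939
v -4.119 -0.228 -2.721
v -3.437 0.875 -4.459
v -4.227 -0.6 -3.242
v -3.177 0.42 -4.842
v -3.967 -1.055 -3.625
v -2.649 0.056 -4.941
v -3.44 -1.42 -3.724
v -2.055 -0.078 -4.718
v -2.845 -1.554 -3.501
v -1.621 0.068 -4.259
v -2.411 -1.407 -3.041
v -1.513 0.44 -3.738
v -2.303 -1.035 -2.521
v 1.244 3.553 0.667
v 1.85 3.691 1.041
v 1.51 2.409 0.659
v 2.116 2.547 1.033
v 1.467 2.625 1.35
v 1.303 3.331 1.355
v 2.057 2.769 0.345
v 1.893 3.475 0.35
v 2.352 3.206 0.843
v 1.988 3.117 1.464
v 1.372 2.983 0.236
v 1.008 2.894 0.857
v 1.524 3.722 0.855
v 1.836 2.378 0.845
v 1.455 2.423 1.031
v 1.811 2.505 1.252
v 1.203 3.511 1.039
v 1.559 3.592 1.259
v 1.334 2.965 1.441
v 1.801 2.508 0.441
v 2.157 2.589 0.661
v 1.549 3.595 0.448
v 1.905 3.677 0.669
v 2.026 3.135 0.259
v 2.175 3.518 0.958
v 2.331 2.846 0.954
v 2.296 2.976 0.549
v 2.2 3.392 0.552
v 1.961 3.466 1.323
v 2.117 2.794 1.319
v 1.736 2.839 1.505
v 1.64 3.255 1.508
v 2.256 3.181 1.207
v 1.243 3.306 0.381
v 1.399 2.634 0.377
v 1.72 2.845 0.192
v 1.624 3.261 0.195
v 1.029 3.254 0.746
v 1.185 2.582 0.742
v 1.16 2.708 1.148
v 1.064 3.124 1.151
v 1.104 2.919 0.493
f 2 1 5
f 2 5 3
f 3 5 6
f 3 6 4
f 5 1 7
f 5 7 6
f 6 7 8
f 6 8 4
f 7 1 9
f 7 9 8
f 8 9 10
f 8 10 4
f 9 1 11
f 9 11 10
f 10 11 12
f 10 12 4
f 11 1 13
f 11 13 12
f 12 13 14
f 12 14 4
f 13 1 15
f 13 15 14
f 14 15 16
f 14 16 4
f 15 1 17
f 15 17 16
f 16 17 18
f 16 18 4
f 17 1 2
f 17 2 18
f 18 2 3
f 18 3 4
f 20 19 23
f 20 23 21
f 21 23 24
f 21 24 22
f 23 19 25
f 23 25 24
f 24 25 26
f 24 26 22
f 25 19 27
f 25 27 26
f 26 27 28
f 26 28 22
f 27 19 29
f 27 29 28
f 28 29 30
f 28 30 22
f 29 19 31
f 29 31 30
f 30 31 32
f 30 32 22
f 31 19 33
f 31 33 32
f 32 33 34
f 32 34 22
f 33 19 35
f 33 35 34
f 34 35 36
f 34 36 22
f 35 19 37
f 35 37 36
f 36 37 38
f 36 38 22
f 37 19 39
f 37 39 38
f 38 39 40
f 38 40 22
f 39 19 41
f 39 41 40
f 40 41 42
f 40 42 22
f 41 19 43
f 41 43 42
f 42 43 44
f 42 44 22
f 43 19 45
f 43 45 44
f 44 45 46
f 44 46 22
f 45 19 47
f 45 47 46
f 46 47 48
f 46 48 22
f 47 19 49
f 47 49 48
f 48 49 50
f 48 50 22
f 49 19 20
f 49 20 50
f 50 20 21
f 50 21 22
f 52 51 55
f 52 55 53
f 53 55 56
f 53 56 54
f 55 51 57
f 55 57 56
f 56 57 58
f 56 58 54
f 57 51 59
f 57 59 58
f 58 59 60
f 58 60 54
f 59 51 61
f 59 61 60
f 60 61 62
f 60 62 54
f 61 51 63
f 61 63 62
f 62 63 64
f 62 64 54
f 63 51 65
f 63 65 64
f 64 65 66
f 64 66 54
f 65 51 67
f 65 67 66
f 66 67 68
f 66 68 54
f 67 51 69
f 67 69 68
f 68 69 70
f 68 70 54
f 69 51 71
f 69 71 70
f 70 71 72
f 70 72 54
f 71 51 52
f 71 52 72
f 72 52 53
f 72 53 54
f 73 110 89
f 110 84 113
f 89 113 78
f 110 113 89
f 73 89 85
f 89 78 90
f 85 90 74
f 89 90 85
f 73 85 94
f 85 74 95
f 94 95 80
f 85 95 94
f 73 94 106
f 94 80 109
f 106 109 83
f 94 109 106
f 73 106 110
f 106 83 114
f 110 114 84
f 106 114 110
f 74 90 101
f 90 78 104
f 101 104 82
f 90 104 101
f 78 113 91
f 113 84 112
f 91 112 77
f 113 112 91
f 84 114 111
f 114 83 107
f 111 107 75
f 114 107 111
f 83 109 108
f 109 80 96
f 108 96 79
f 109 96 108
f 80 95 100
f 95 74 97
f 100 97 81
f 95 97 100
f 76 102 88
f 102 82 103
f 88 103 77
f 102 103 88
f 76 88 86
f 88 77 87
f 86 87 75
f 88 87 86
f 76 86 93
f 86 75 92
f 93 92 79
f 86 92 93
f 76 93 98
f 93 79 99
f 98 99 81
f 93 99 98
f 76 98 102
f 98 81 105
f 102 105 82
f 98 105 102
f 77 103 91
f 103 82 104
f 91 104 78
f 103 104 91
f 75 87 111
f 87 77 112
f 111 112 84
f 87 112 111
f 79 92 108
f 92 75 107
f 108 107 83
f 92 107 108
f 81 99 100
f 99 79 96
f 100 96 80
f 99 96 100
f 82 105 101
f 105 81 97
f 101 97 74
f 105 97 101

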